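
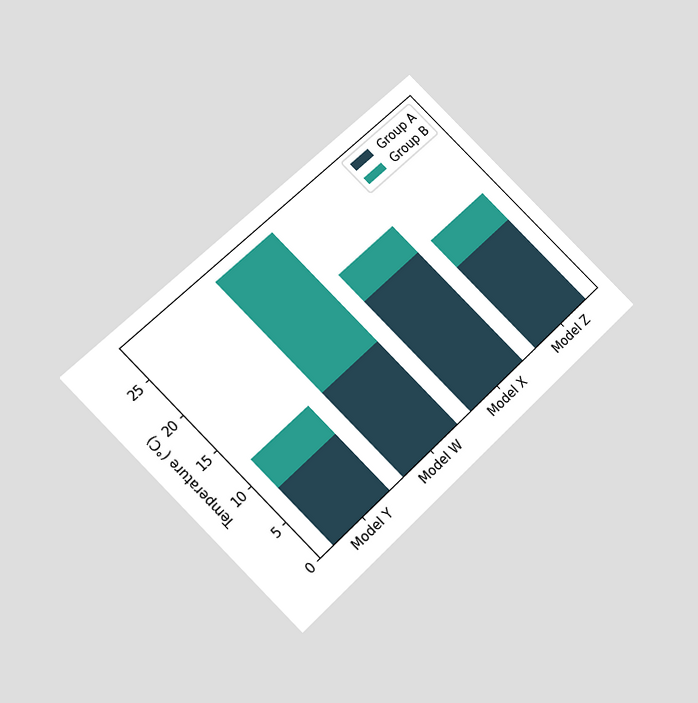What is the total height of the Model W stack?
28°C

The chart is tilted about 45° counter-clockwise and viewed slightly from below. The Model W stack's top reaches 28°C on the y-axis.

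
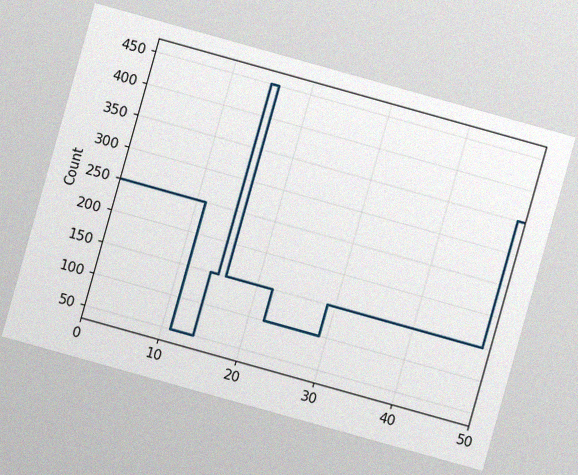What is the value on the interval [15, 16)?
The chart is tilted about 16° clockwise, with some photo noise. On [15, 16) the step sits at 450.

450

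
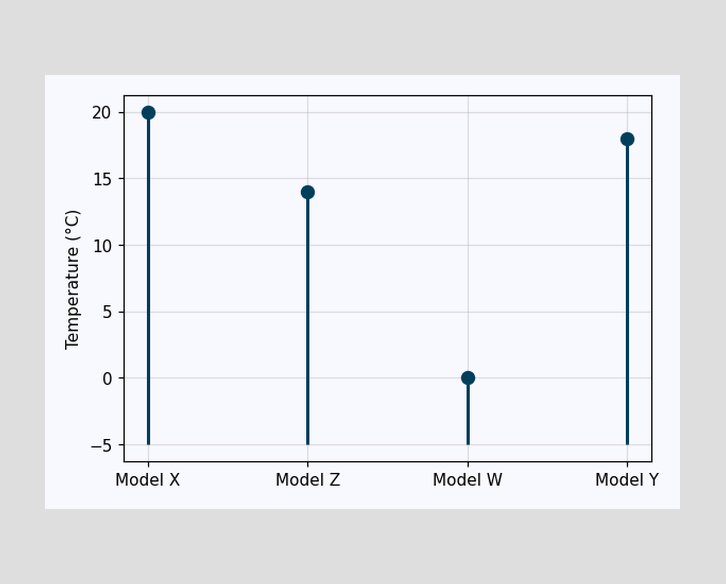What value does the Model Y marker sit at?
18°C

The Model Y marker sits at 18°C.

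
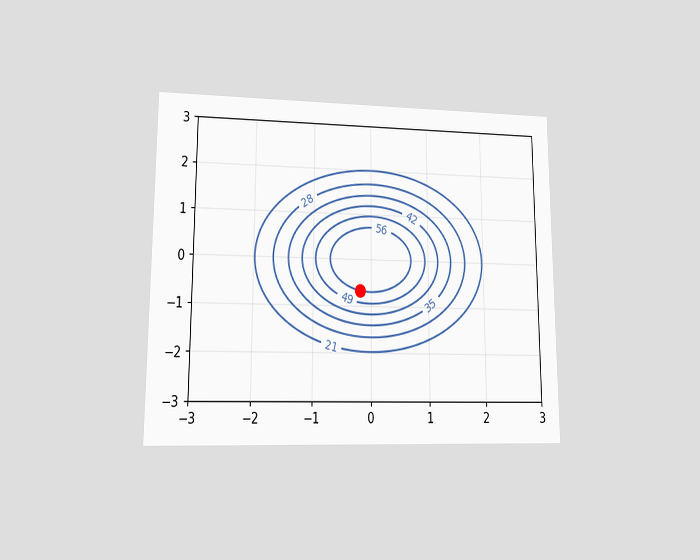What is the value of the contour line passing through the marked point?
The chart is viewed at a slight angle. The marked point sits on the contour labelled 56.

56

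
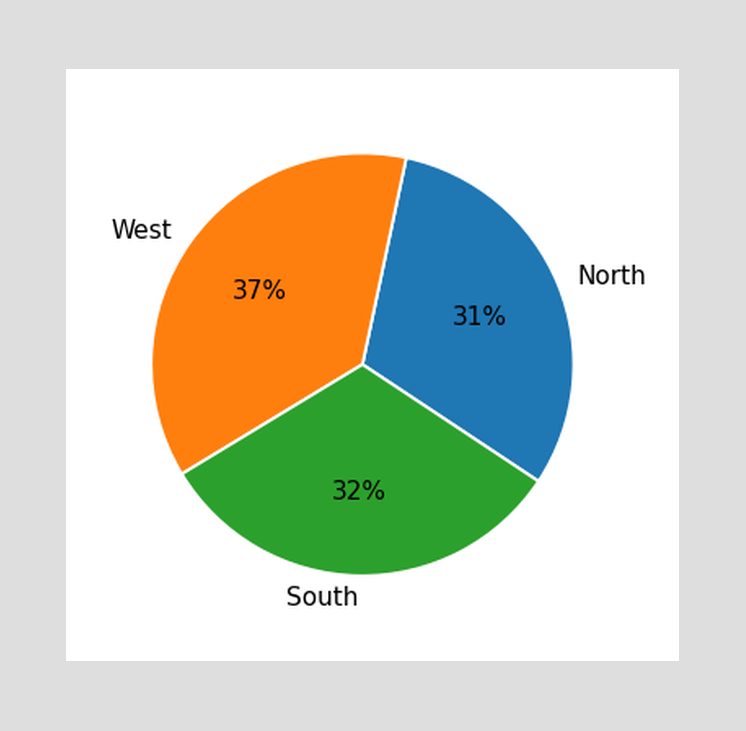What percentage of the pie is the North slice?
The North slice takes up 31% of the pie.

31%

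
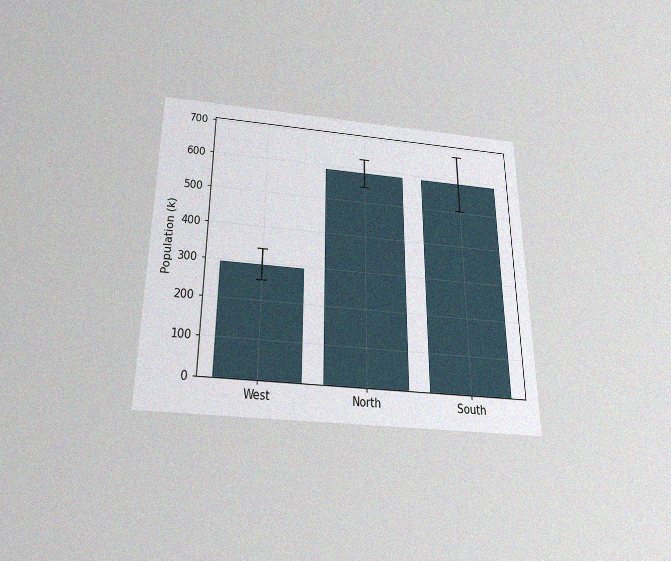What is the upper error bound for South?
672k

The chart is viewed slightly from below, with some photo noise. The South bar's upper whisker reaches 672k.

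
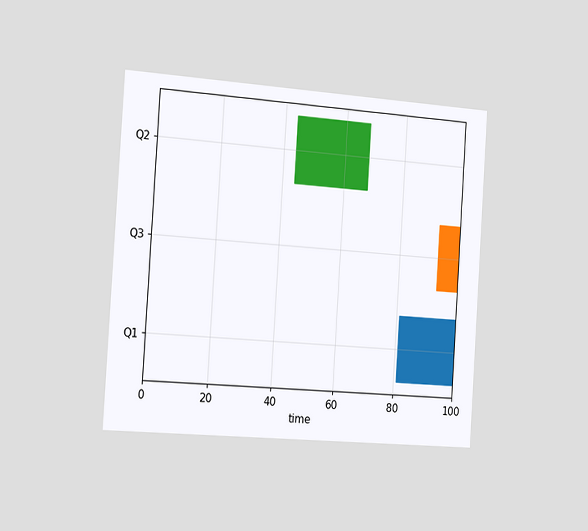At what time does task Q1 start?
The chart is tilted about 4° clockwise and viewed slightly from the left. The Q1 bar begins at t=81.

81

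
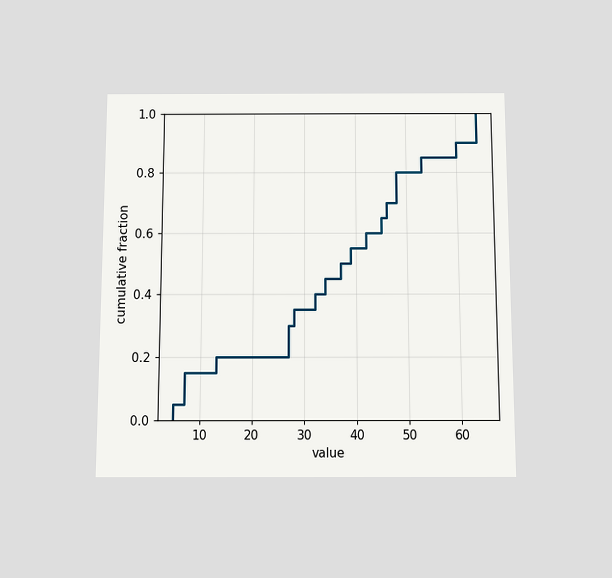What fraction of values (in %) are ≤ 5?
The chart is viewed slightly from below. At x=5 the ECDF step is at 5%.

5%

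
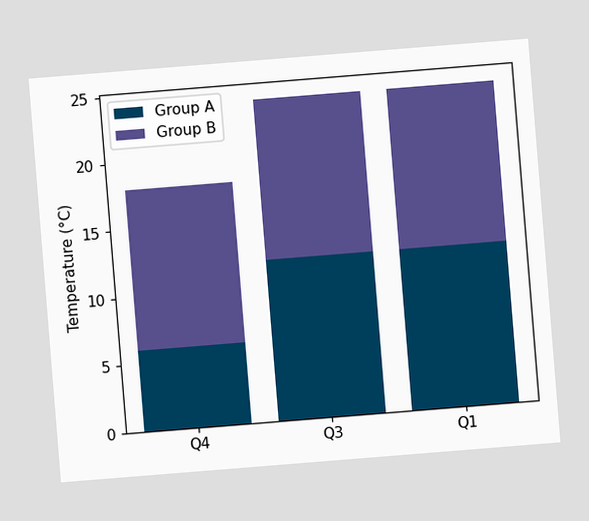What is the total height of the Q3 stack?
The chart is tilted about 5° counter-clockwise. The Q3 stack's top reaches 24°C on the y-axis.

24°C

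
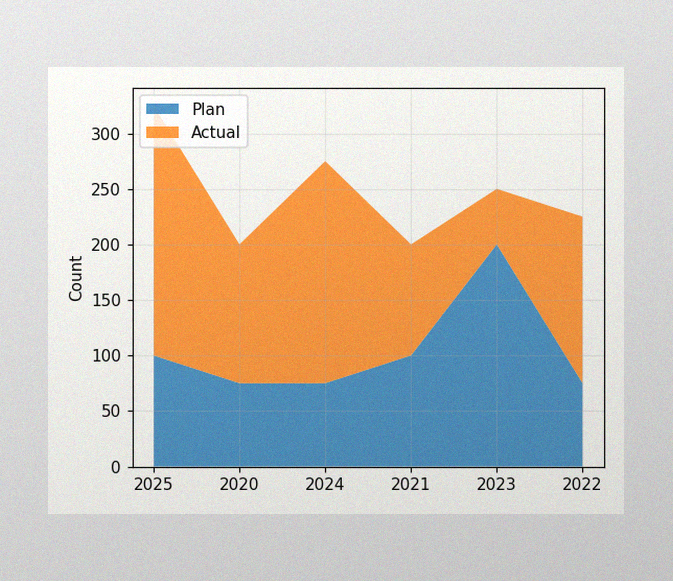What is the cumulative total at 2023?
The image has some photo noise and uneven lighting. The stacked total at 2023 reaches 250.

250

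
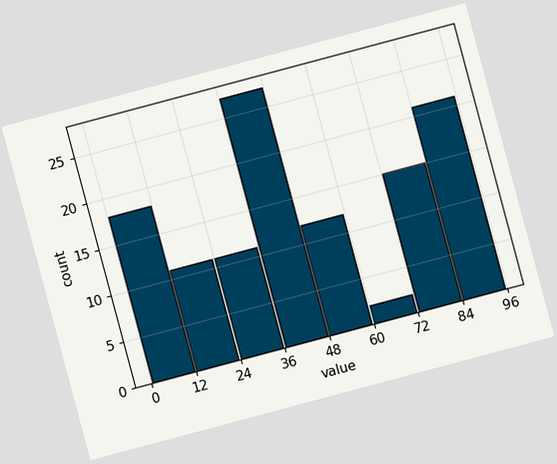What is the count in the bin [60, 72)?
2

The chart is tilted about 15° counter-clockwise. The [60, 72) bin has height 2.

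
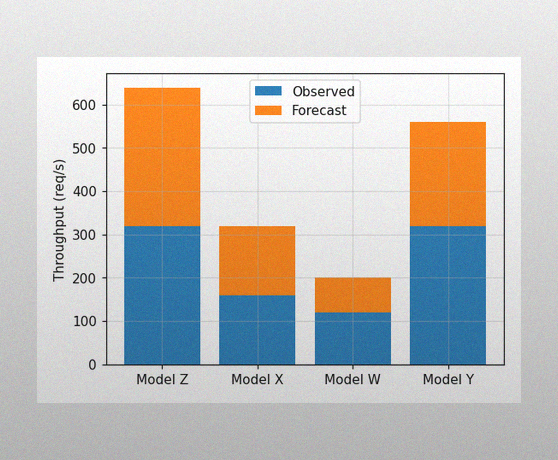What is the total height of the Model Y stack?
The image has some photo noise and uneven lighting. The Model Y stack's top reaches 560req/s on the y-axis.

560req/s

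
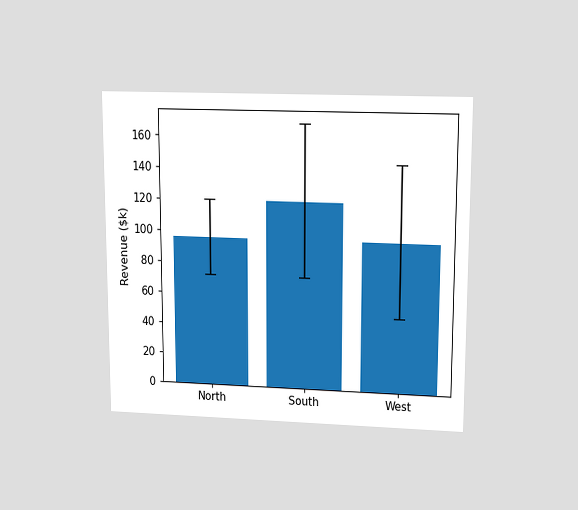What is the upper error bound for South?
$168k

The chart is viewed slightly from above. The South bar's upper whisker reaches $168k.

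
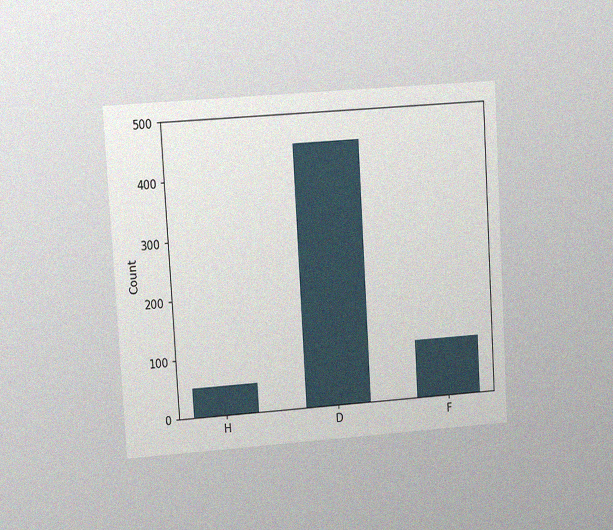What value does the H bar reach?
The chart is tilted about 3° counter-clockwise and viewed at a slight angle, with some photo noise. Reading along the chart's y-axis, the H bar reaches 50.

50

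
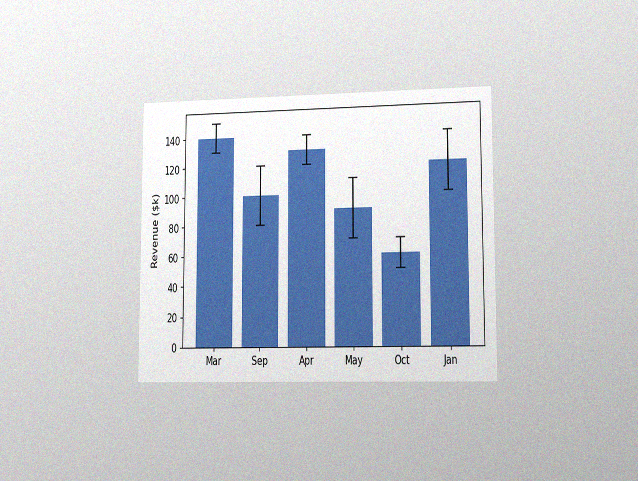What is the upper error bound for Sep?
The chart is viewed slightly from the right, with some photo noise. The Sep bar's upper whisker reaches $120k.

$120k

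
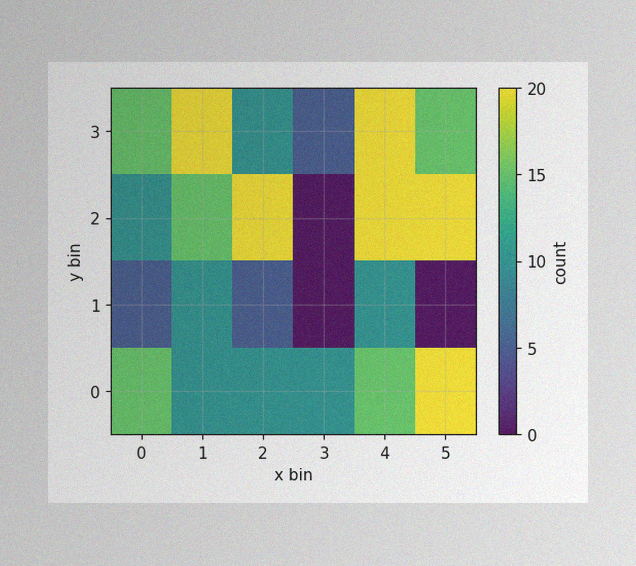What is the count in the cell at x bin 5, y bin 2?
20

The image has some photo noise and uneven lighting. Matching the cell (5, 2) against the colorbar gives 20.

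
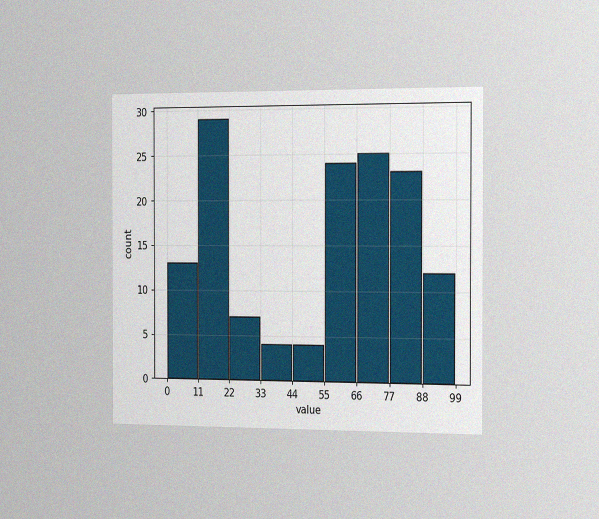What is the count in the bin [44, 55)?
4

The chart is viewed slightly from the right, with some photo noise. The [44, 55) bin has height 4.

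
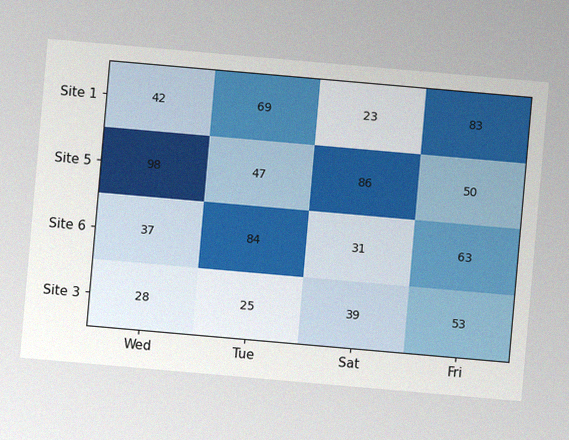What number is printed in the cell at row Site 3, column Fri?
The chart is tilted about 5° clockwise, with some photo noise. The (Site 3, Fri) cell reads 53.

53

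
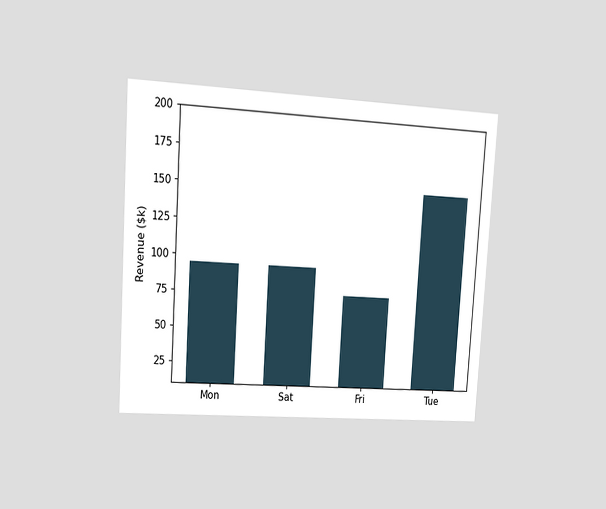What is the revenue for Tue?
$152k

The chart is tilted about 4° clockwise and viewed at a slight angle. Reading along the chart's y-axis, the Tue bar reaches $152k.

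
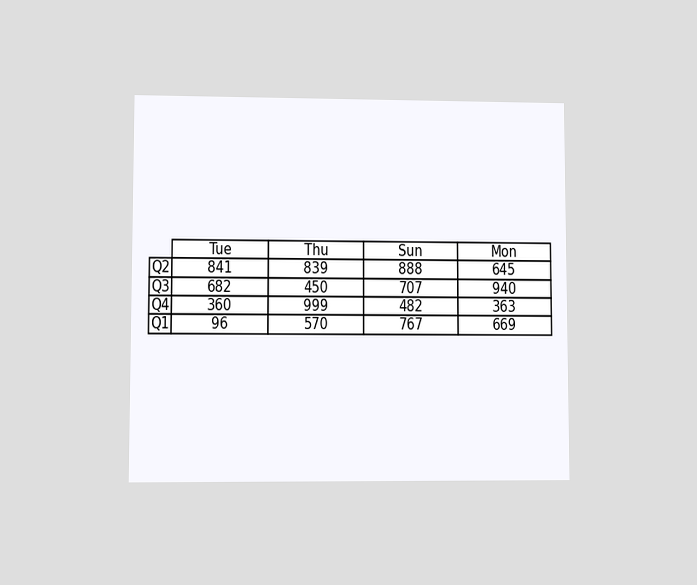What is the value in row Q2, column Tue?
The chart is viewed at a slight angle. The (Q2, Tue) cell reads 841.

841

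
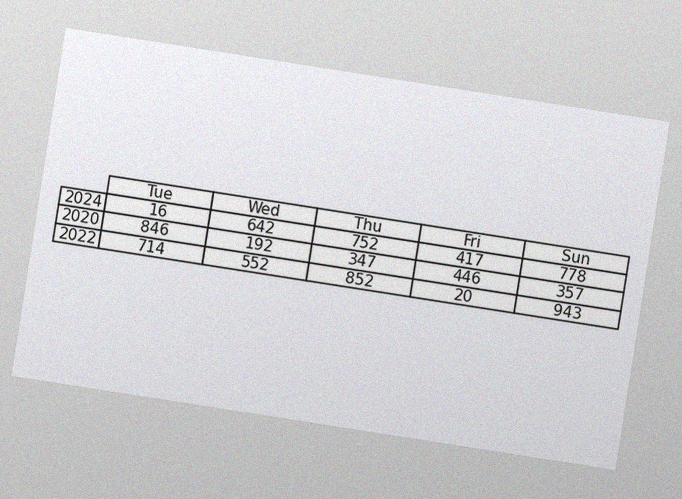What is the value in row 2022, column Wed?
The chart is tilted about 9° clockwise, with some photo noise. The (2022, Wed) cell reads 552.

552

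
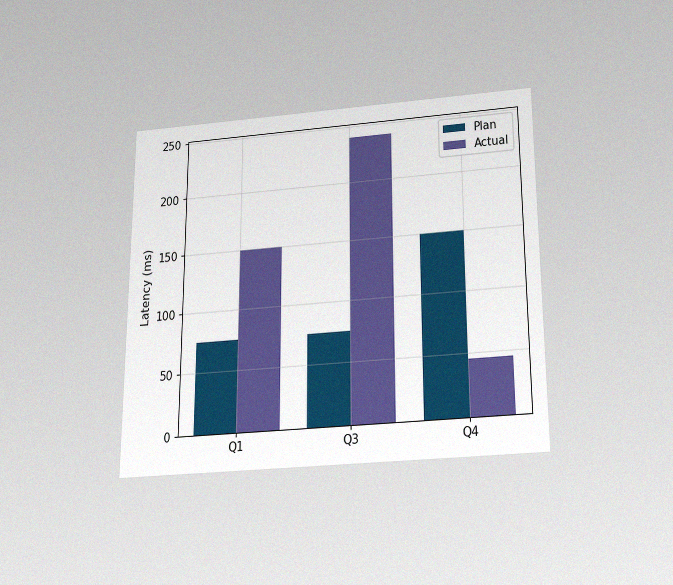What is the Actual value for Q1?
The chart is viewed slightly from below, with some photo noise. The Actual bar at Q1 reaches 150ms on the y-axis.

150ms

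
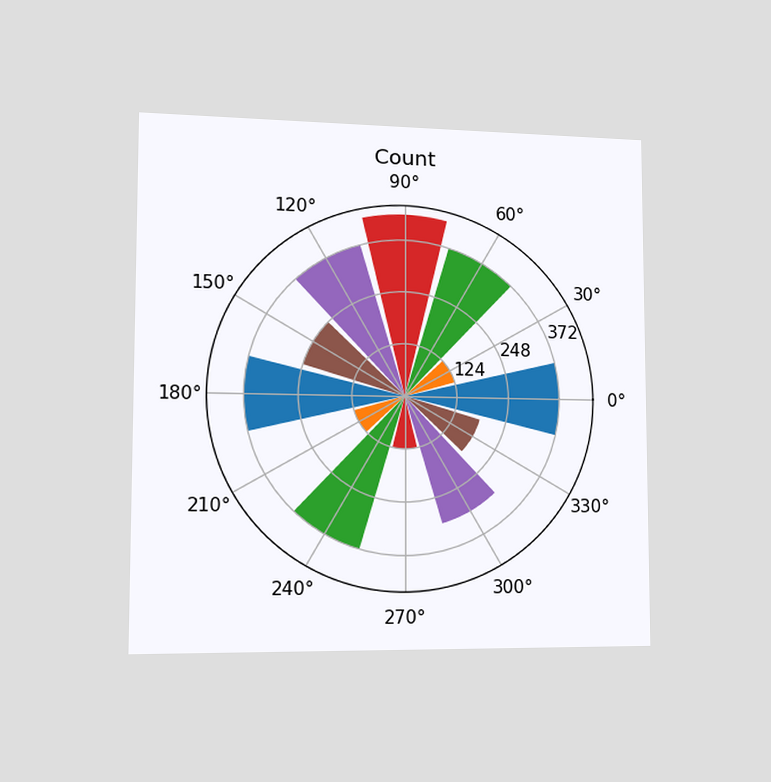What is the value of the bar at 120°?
The chart is viewed slightly from the left. The bar at 120° reaches 372 on the radial axis.

372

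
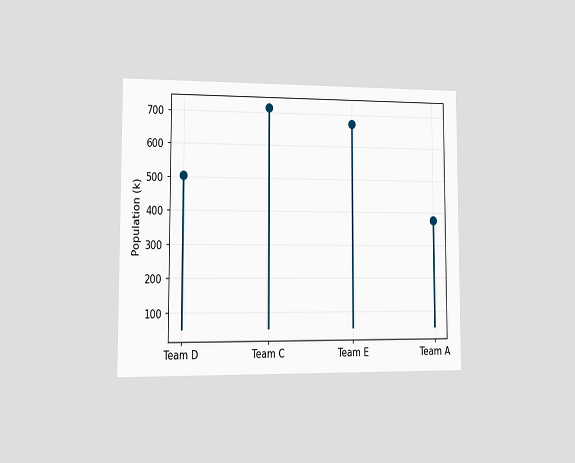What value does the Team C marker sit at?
714k

The chart is viewed at a slight angle. The Team C marker sits at 714k.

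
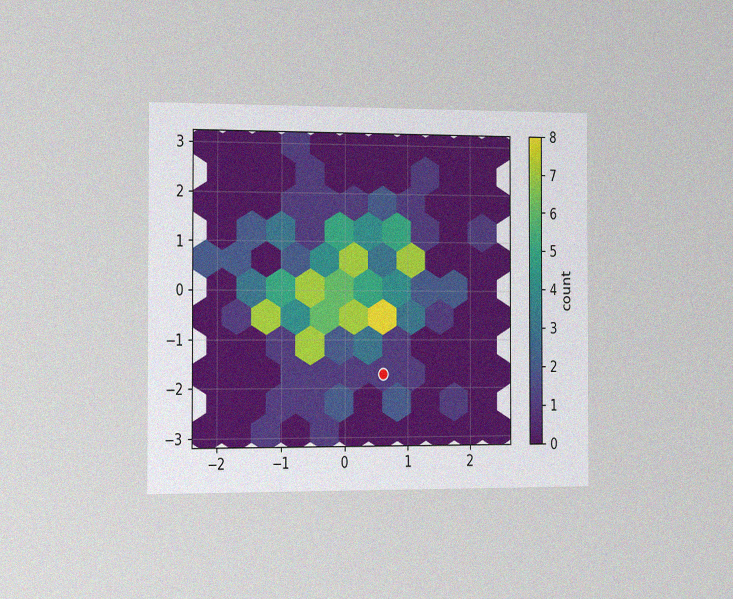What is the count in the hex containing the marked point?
The chart is viewed slightly from the left, with some photo noise. The marked hex reads 1 on the colorbar.

1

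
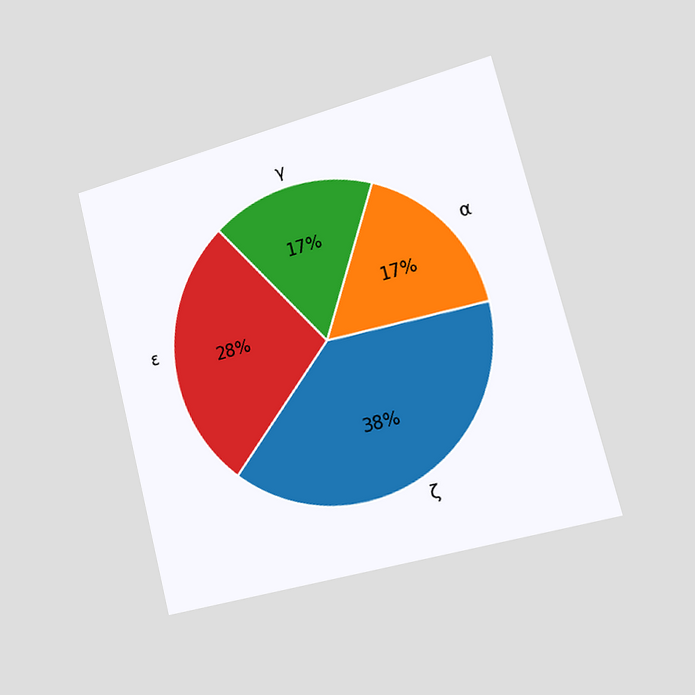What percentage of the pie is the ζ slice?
38%

The chart is tilted about 14° counter-clockwise and viewed slightly from the right. The ζ slice takes up 38% of the pie.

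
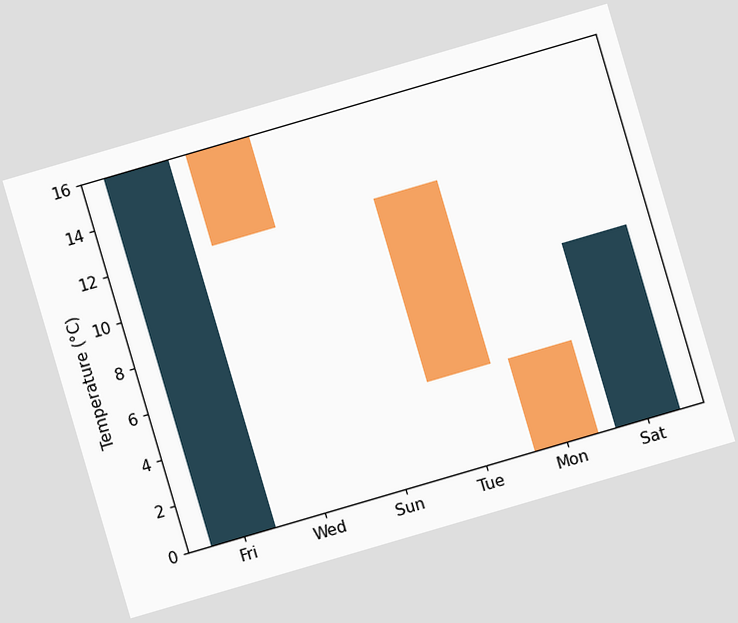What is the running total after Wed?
12°C

The chart is tilted about 16° counter-clockwise. After Wed the running total reaches 12°C.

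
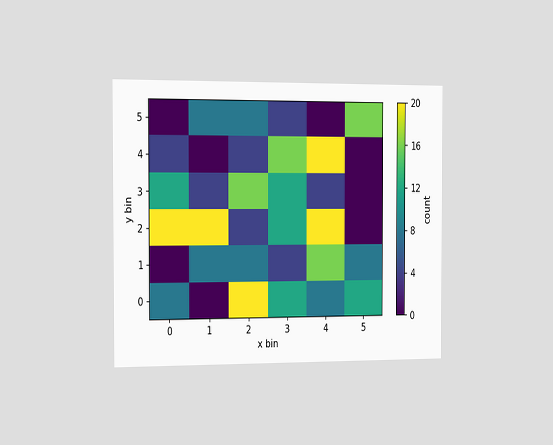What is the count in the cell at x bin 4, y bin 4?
The chart is viewed slightly from the left. Matching the cell (4, 4) against the colorbar gives 20.

20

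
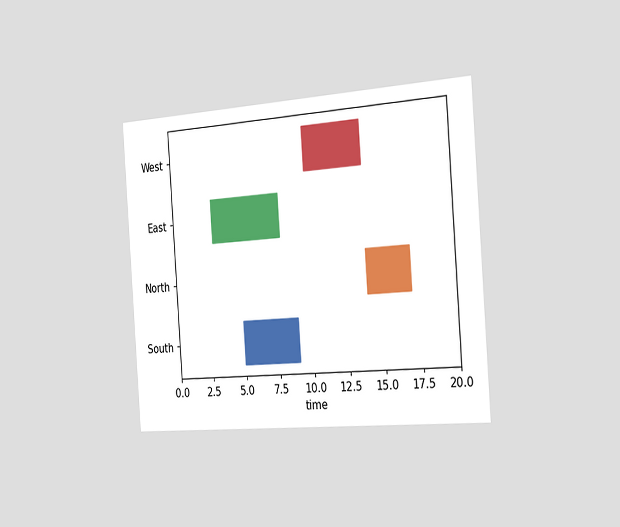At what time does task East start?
3

The chart is tilted about 4° counter-clockwise and viewed slightly from the right. The East bar begins at t=3.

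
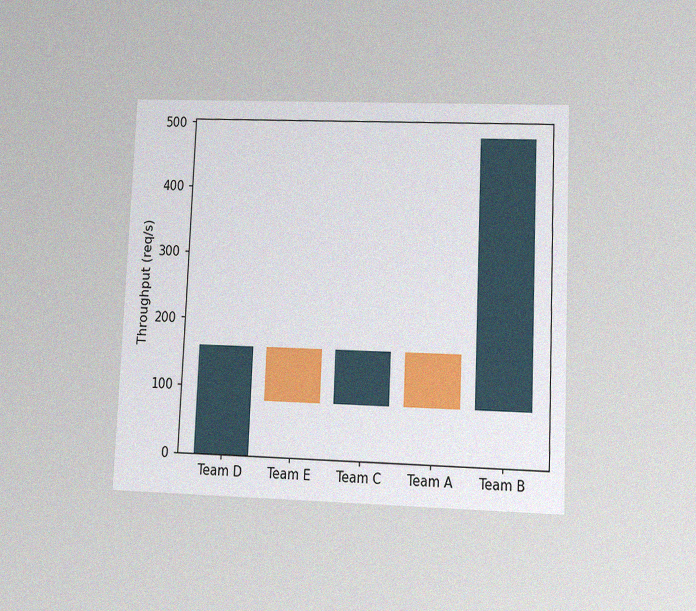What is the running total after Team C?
The chart is tilted about 2° clockwise and viewed at a slight angle, with some photo noise. After Team C the running total reaches 160req/s.

160req/s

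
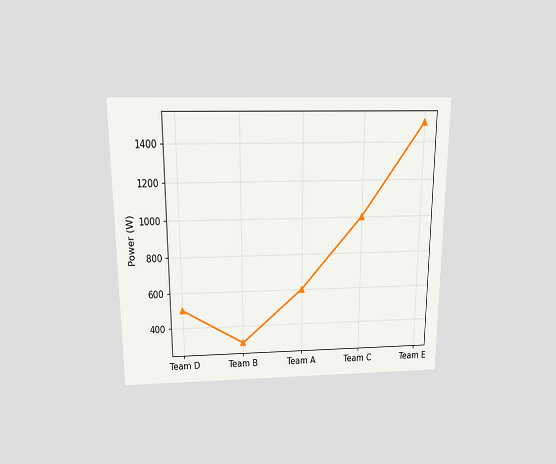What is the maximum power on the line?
1500W

The chart is viewed slightly from above. The highest point is at Team E, and reading across to the y-axis gives 1500W.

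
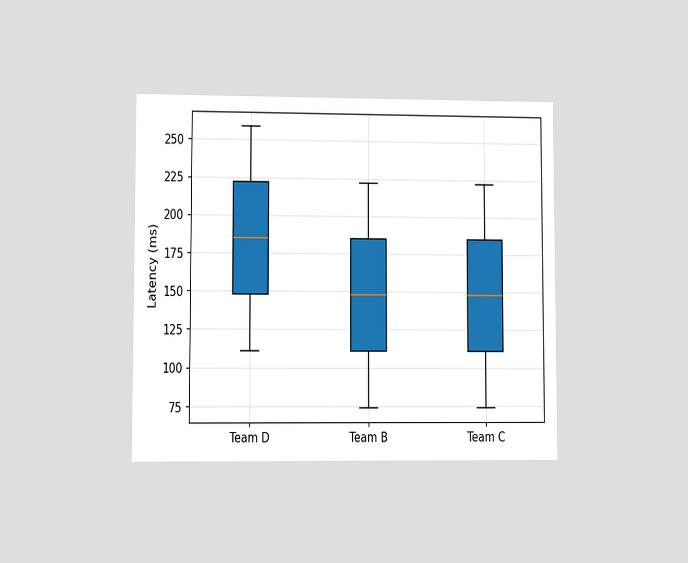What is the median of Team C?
The chart is viewed at a slight angle. The median line in the Team C box sits at 148ms.

148ms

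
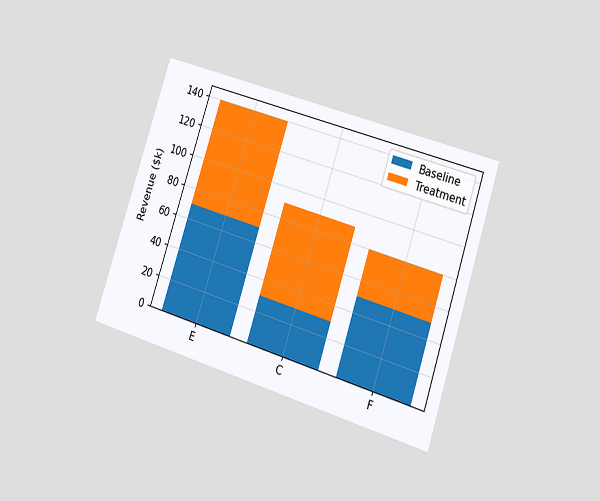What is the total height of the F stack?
$80k

The chart is tilted about 18° clockwise and viewed at a slight angle. The F stack's top reaches $80k on the y-axis.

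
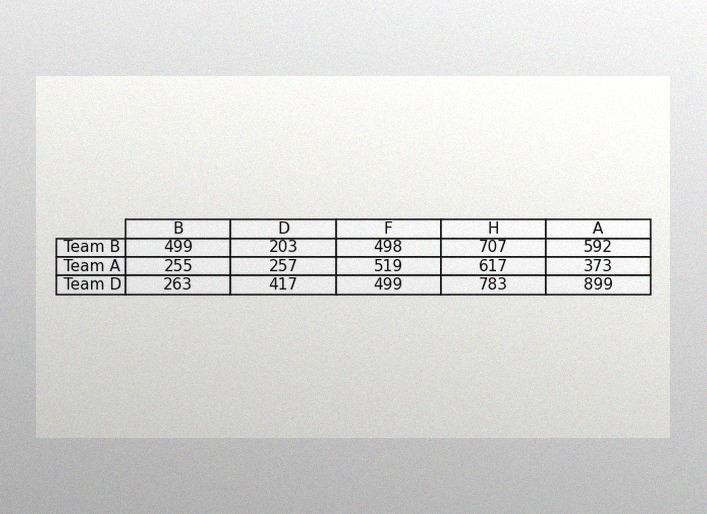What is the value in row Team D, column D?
The image has some photo noise and uneven lighting. The (Team D, D) cell reads 417.

417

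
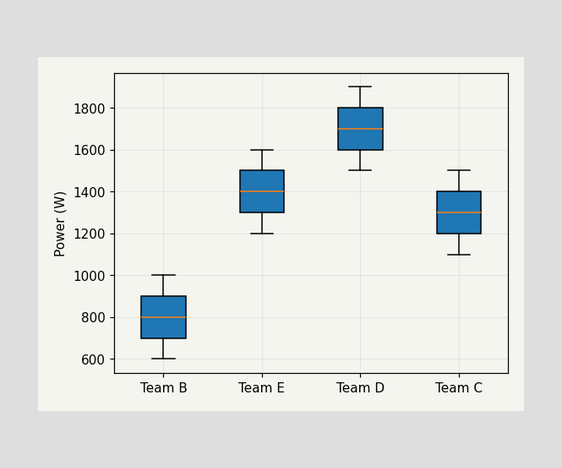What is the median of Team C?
1300W

The median line in the Team C box sits at 1300W.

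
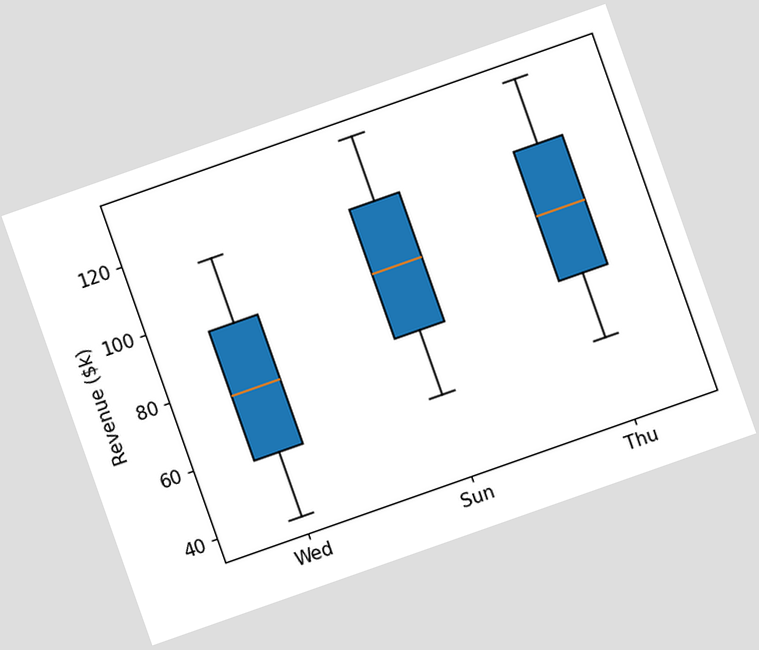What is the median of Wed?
$76k

The chart is tilted about 19° counter-clockwise. The median line in the Wed box sits at $76k.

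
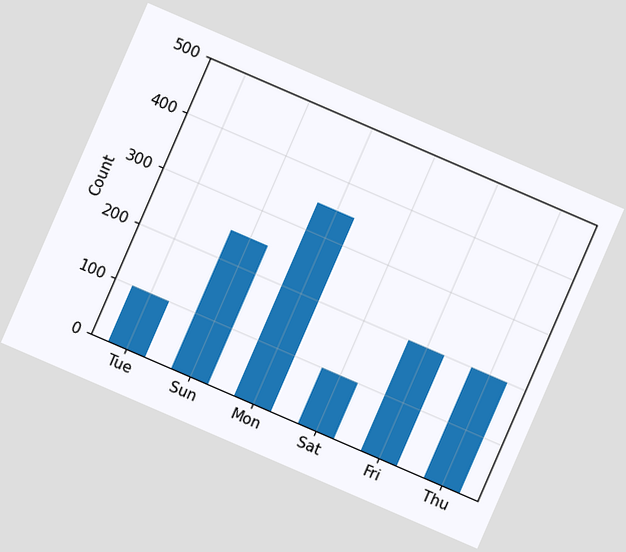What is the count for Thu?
200

The chart is tilted about 23° clockwise. Reading along the chart's y-axis, the Thu bar reaches 200.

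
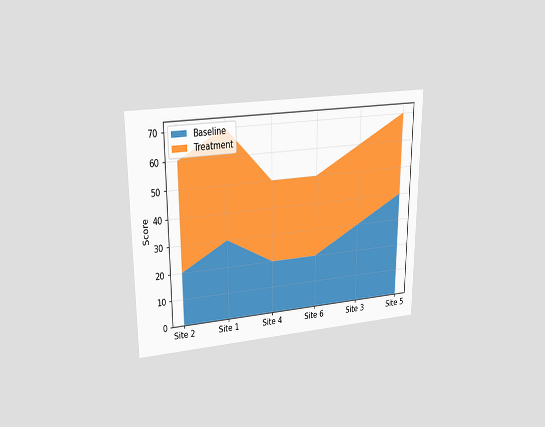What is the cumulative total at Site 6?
50

The chart is viewed at a slight angle. The stacked total at Site 6 reaches 50.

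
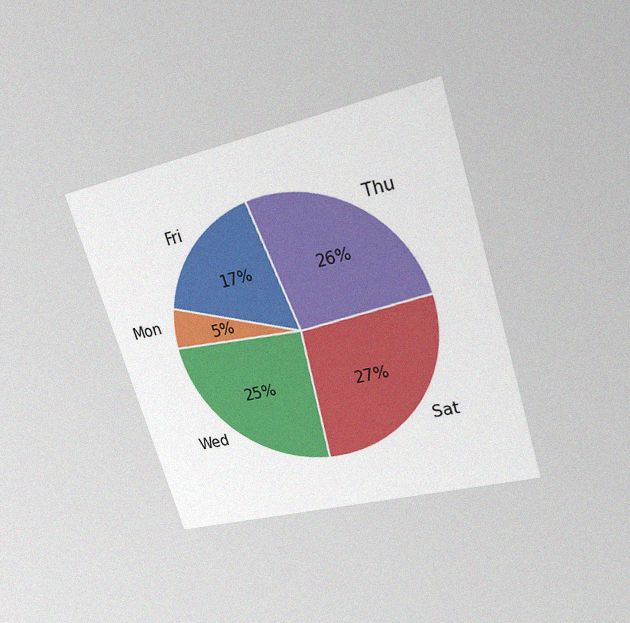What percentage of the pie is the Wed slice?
25%

The chart is tilted about 17° counter-clockwise and viewed slightly from above, with some photo noise. The Wed slice takes up 25% of the pie.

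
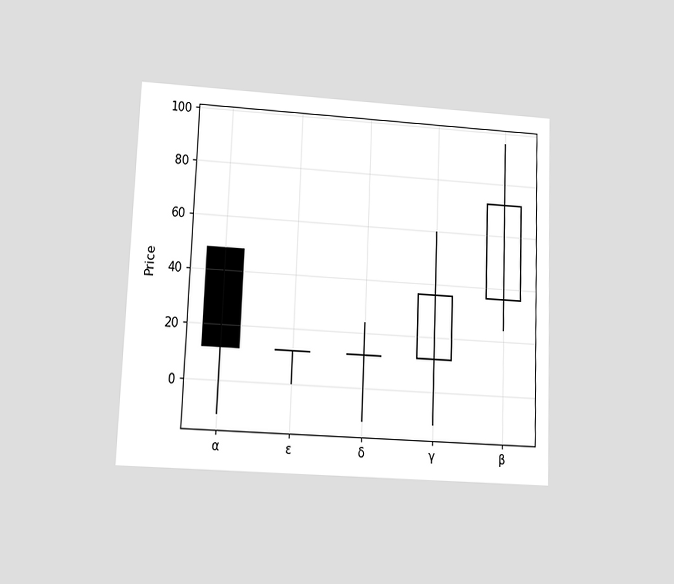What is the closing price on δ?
The chart is tilted about 2° clockwise and viewed at a slight angle. The δ candle closes at 12.

12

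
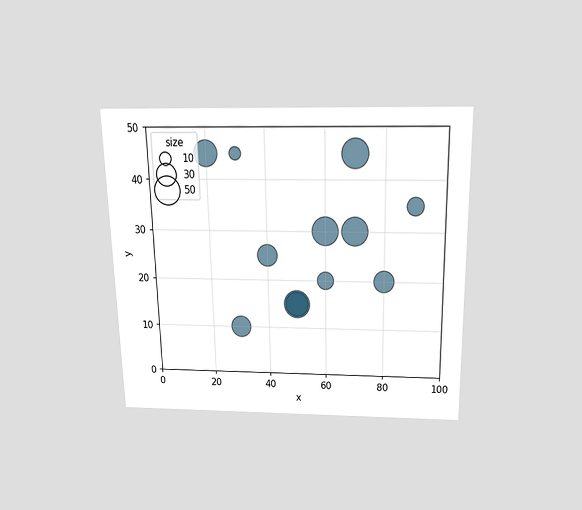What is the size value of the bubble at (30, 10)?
The chart is viewed slightly from above. Matching the bubble at (30, 10) against the size legend gives 30.

30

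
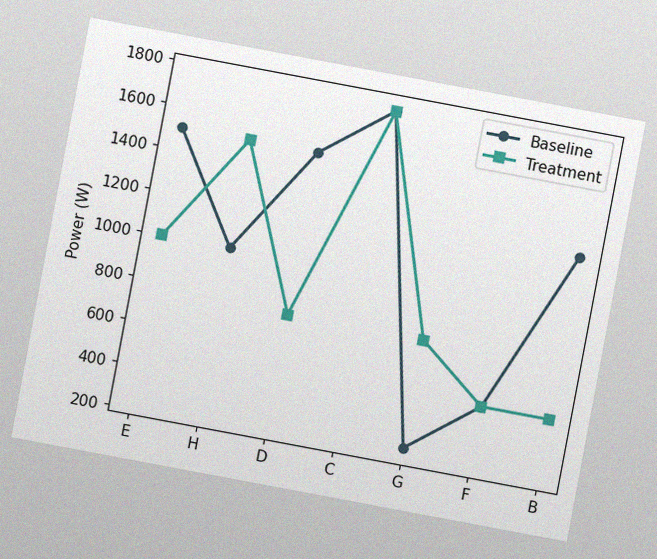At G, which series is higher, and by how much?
Treatment, by 500W

The chart is tilted about 11° clockwise, with some photo noise. At G, Treatment sits above the other line by 500W.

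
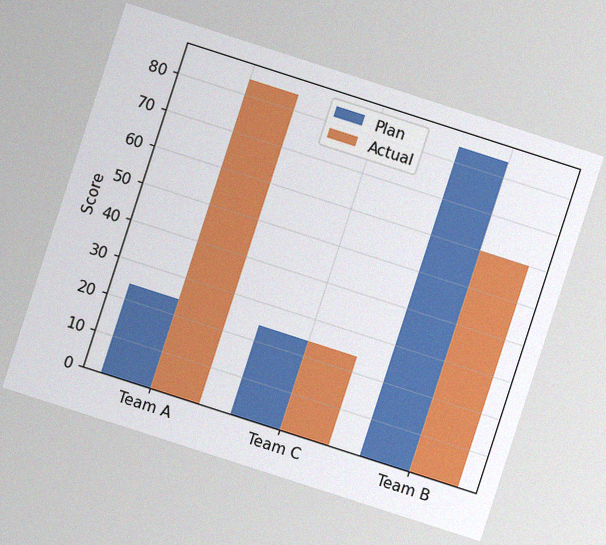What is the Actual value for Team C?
The chart is tilted about 18° clockwise, with some photo noise. The Actual bar at Team C reaches 24 on the y-axis.

24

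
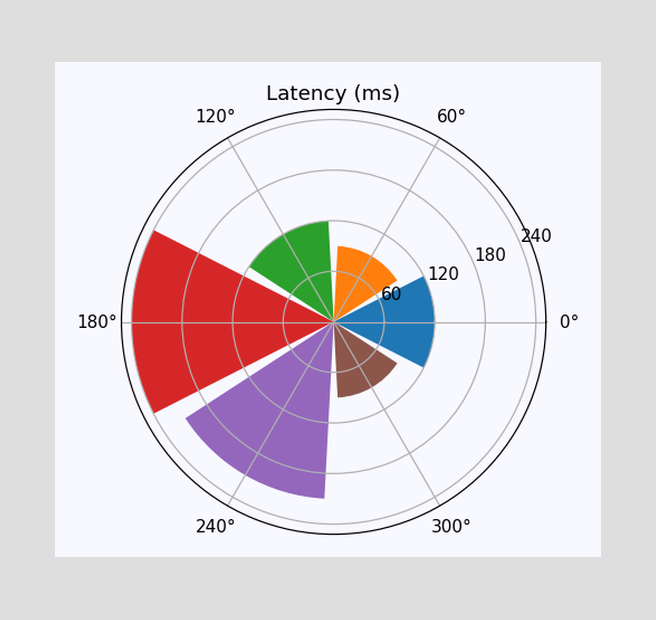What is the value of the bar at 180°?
The bar at 180° reaches 240ms on the radial axis.

240ms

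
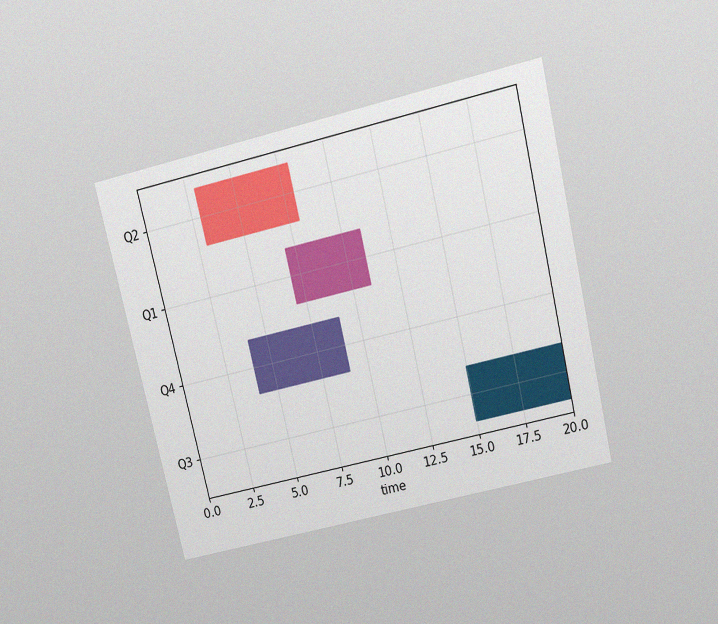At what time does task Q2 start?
The chart is tilted about 13° counter-clockwise and viewed slightly from above, with some photo noise. The Q2 bar begins at t=3.

3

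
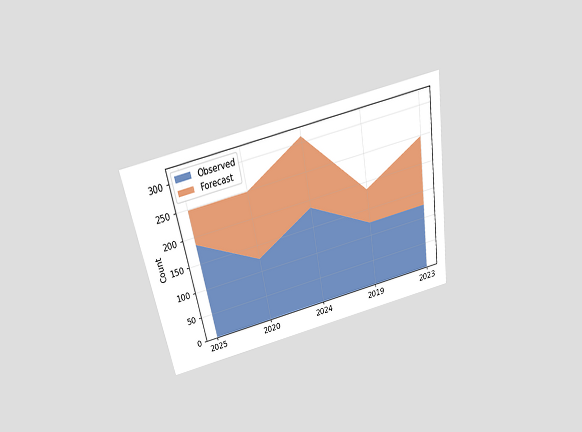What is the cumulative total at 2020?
248

The chart is tilted about 10° counter-clockwise and viewed slightly from above. The stacked total at 2020 reaches 248.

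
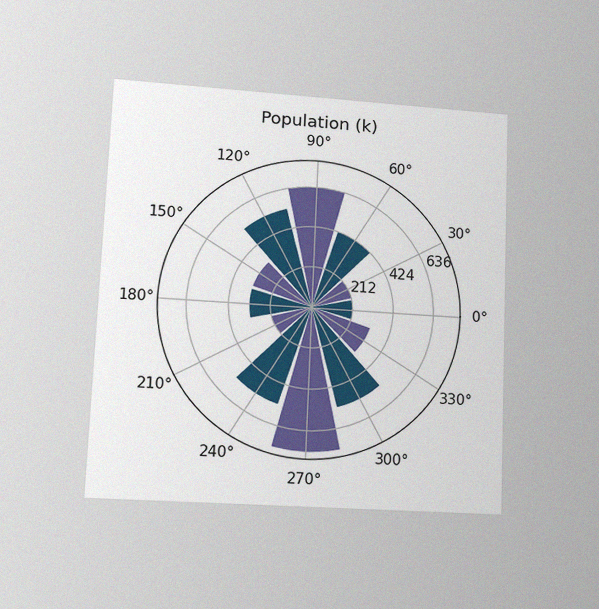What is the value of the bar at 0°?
The chart is tilted about 2° clockwise and viewed at a slight angle, with some photo noise. The bar at 0° reaches 212k on the radial axis.

212k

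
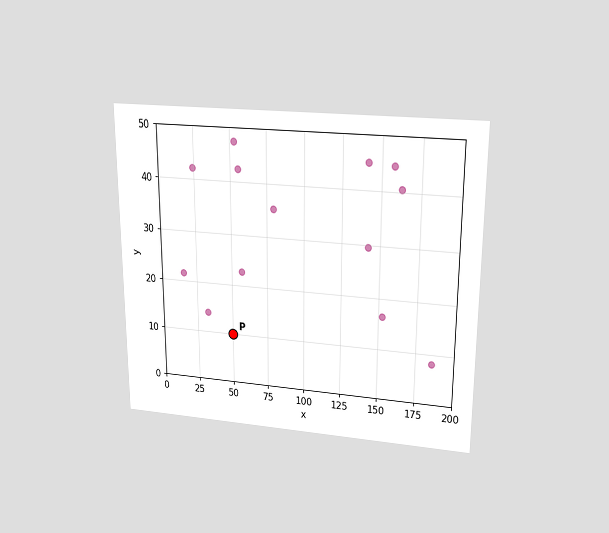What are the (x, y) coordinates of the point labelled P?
(50, 10)

The chart is viewed slightly from above. Following the gridlines from P to each axis, P sits at (50, 10).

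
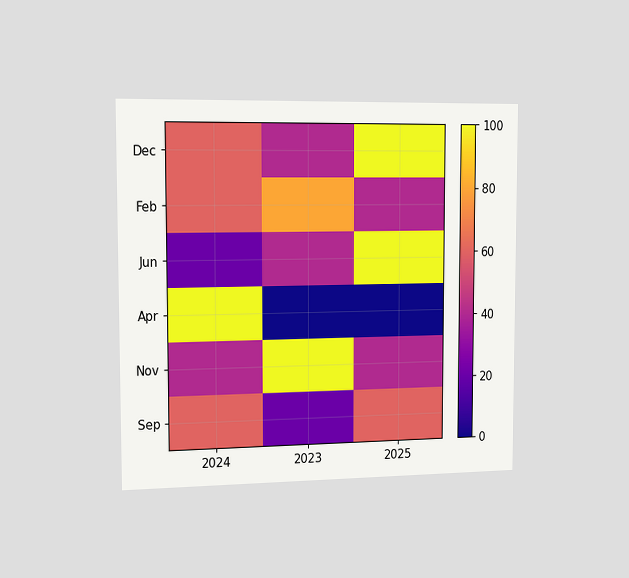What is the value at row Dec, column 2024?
The chart is viewed slightly from the left. Matching cell (Dec, 2024) against the colorbar gives 60.

60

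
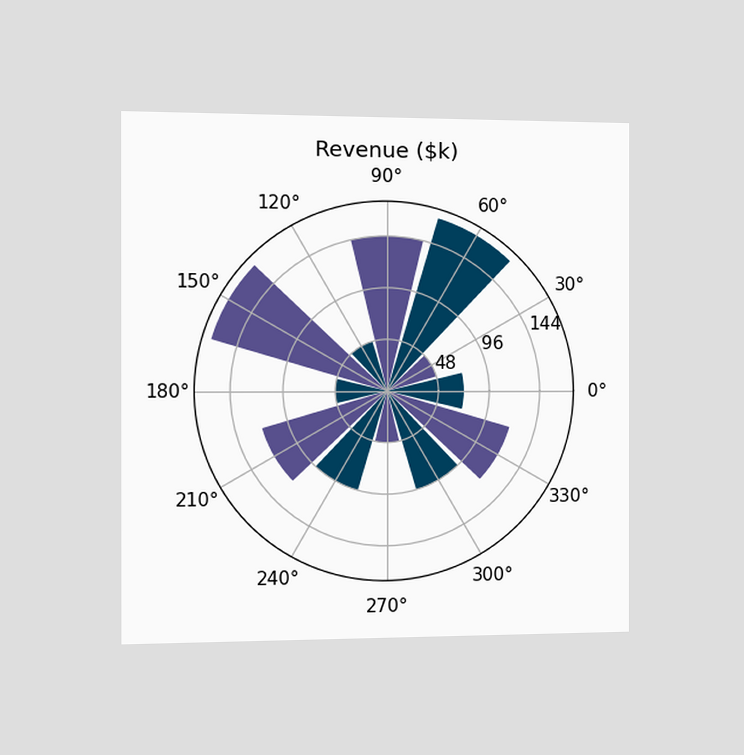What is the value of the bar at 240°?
$96k

The chart is viewed slightly from the left. The bar at 240° reaches $96k on the radial axis.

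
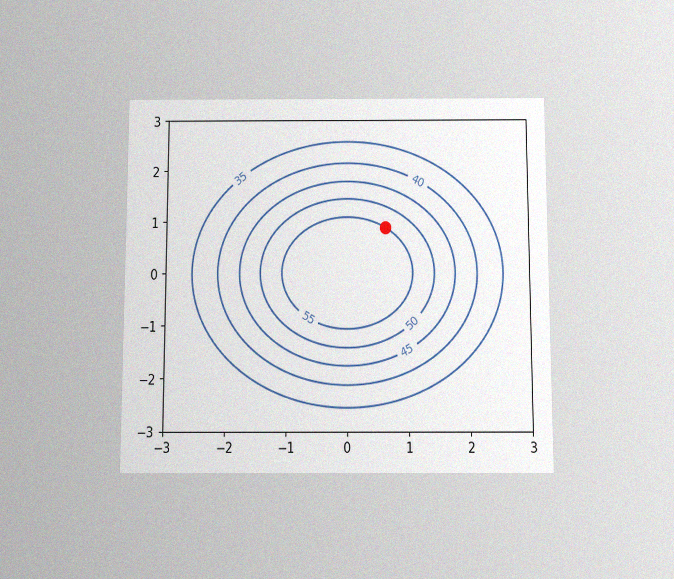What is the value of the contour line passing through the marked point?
55

The chart is viewed slightly from below, with some photo noise. The marked point sits on the contour labelled 55.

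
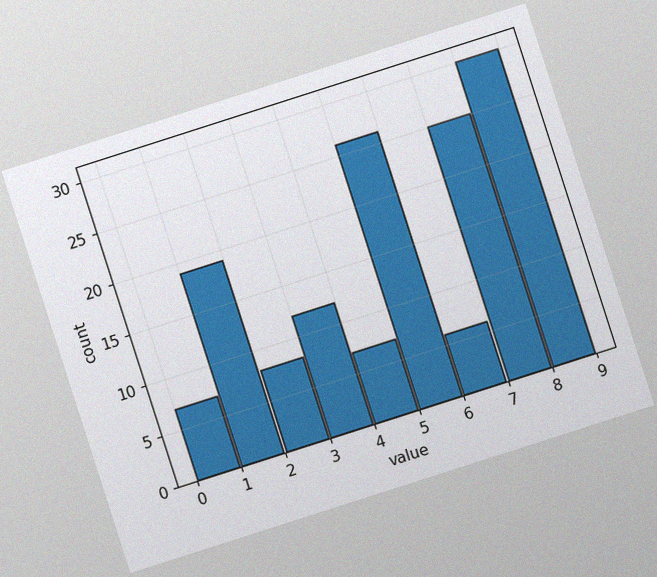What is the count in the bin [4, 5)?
The chart is tilted about 18° counter-clockwise, with some photo noise. The [4, 5) bin has height 7.

7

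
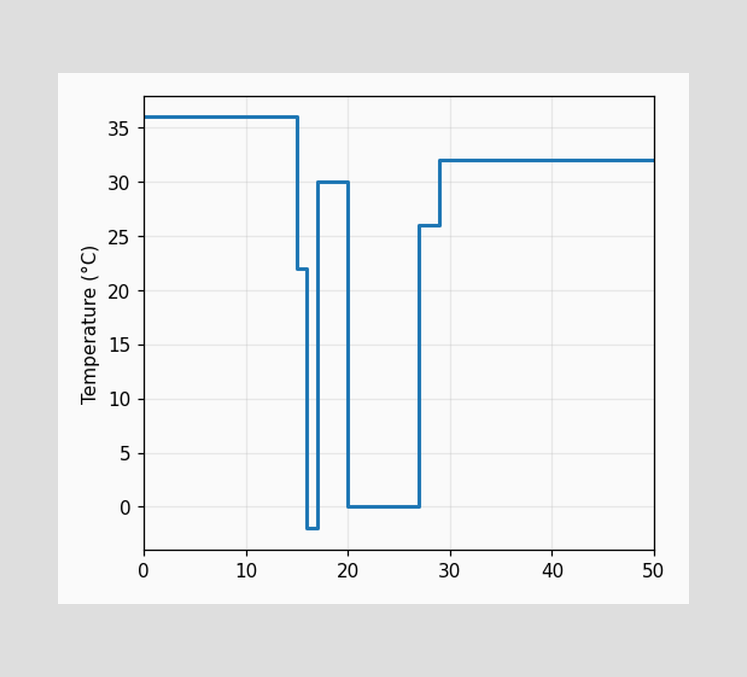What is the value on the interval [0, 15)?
On [0, 15) the step sits at 36°C.

36°C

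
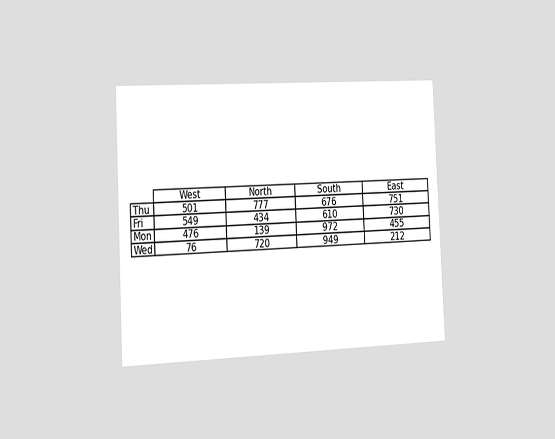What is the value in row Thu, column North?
777

The chart is tilted about 3° counter-clockwise and viewed slightly from the left. The (Thu, North) cell reads 777.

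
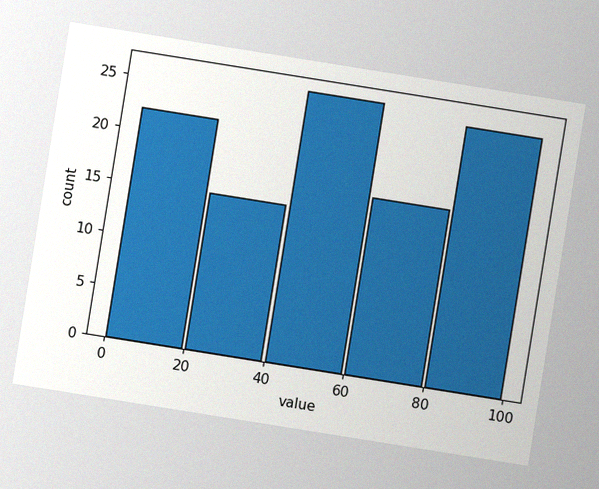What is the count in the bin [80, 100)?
25

The chart is tilted about 9° clockwise, with some photo noise. The [80, 100) bin has height 25.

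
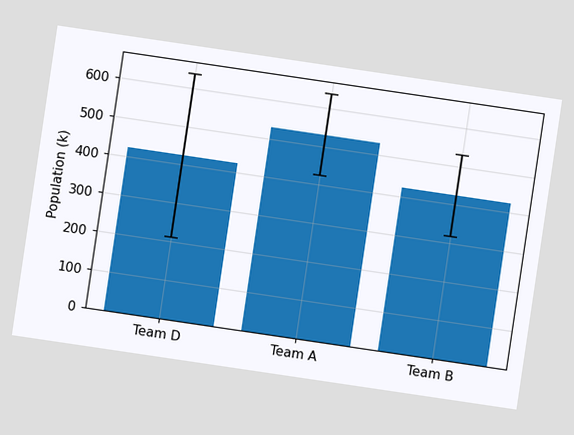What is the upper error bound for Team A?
636k

The chart is tilted about 8° clockwise. The Team A bar's upper whisker reaches 636k.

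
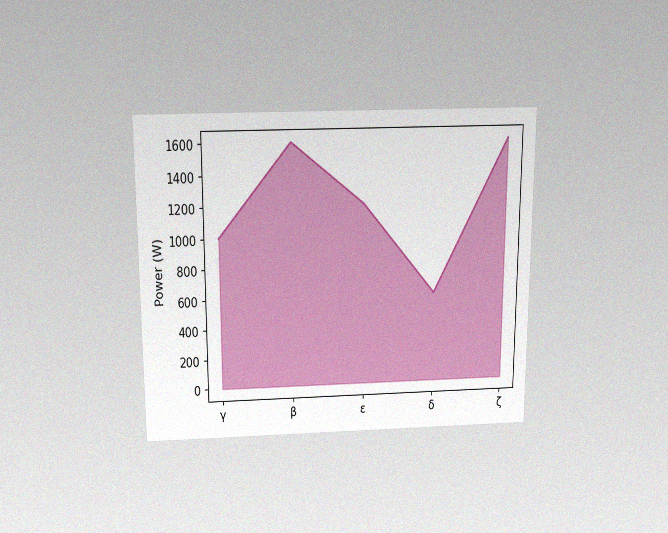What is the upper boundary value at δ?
600W

The chart is viewed slightly from above, with some photo noise. At δ the upper boundary is at 600W.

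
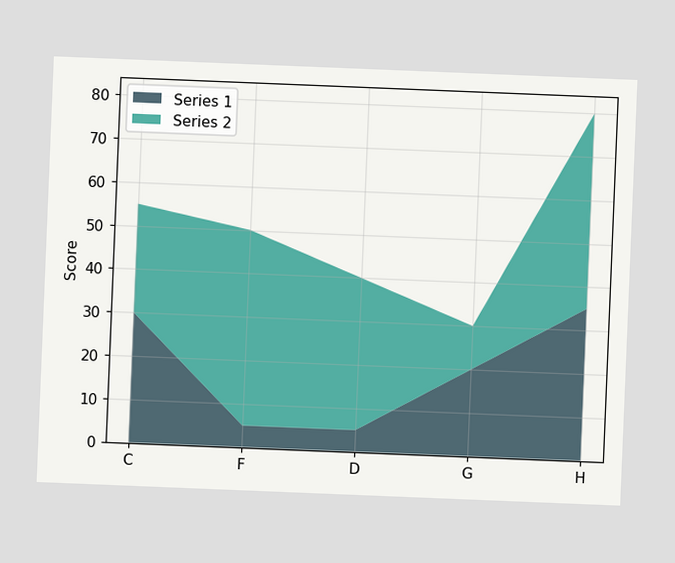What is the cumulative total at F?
50

The chart is tilted about 2° clockwise. The stacked total at F reaches 50.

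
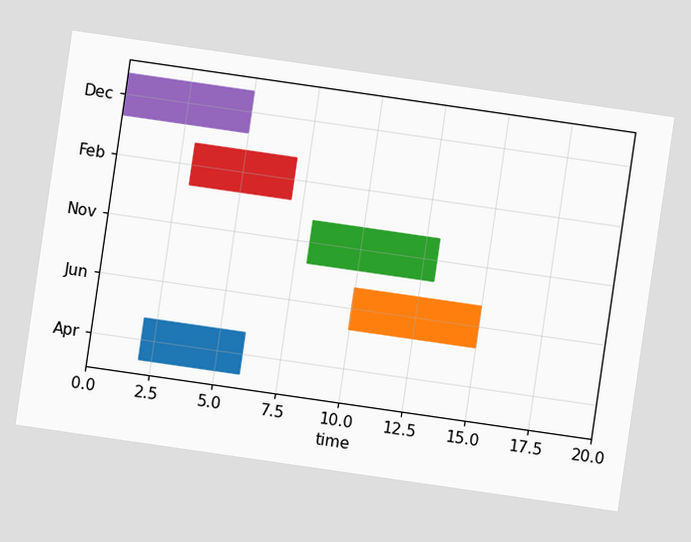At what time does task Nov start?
8

The chart is tilted about 8° clockwise. The Nov bar begins at t=8.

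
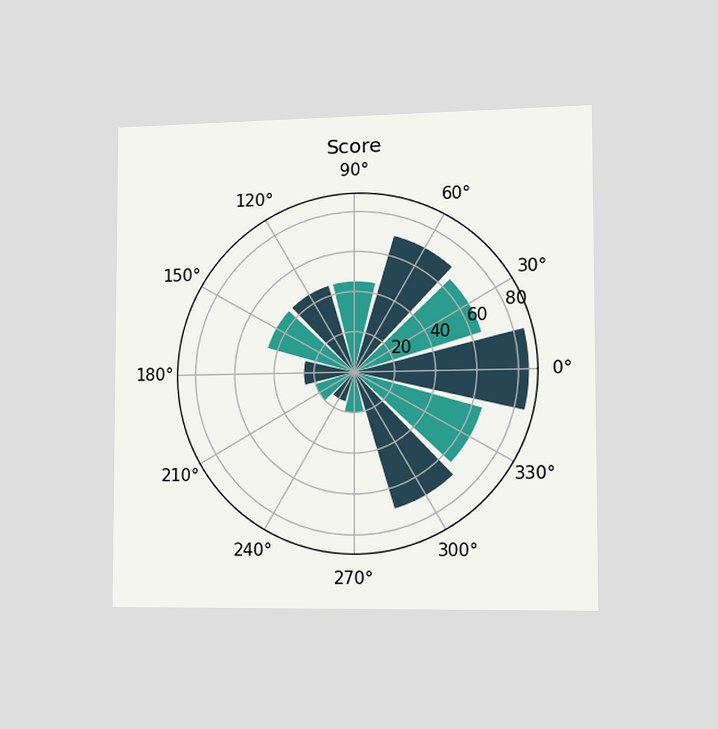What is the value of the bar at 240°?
The chart is viewed slightly from the right. The bar at 240° reaches 15 on the radial axis.

15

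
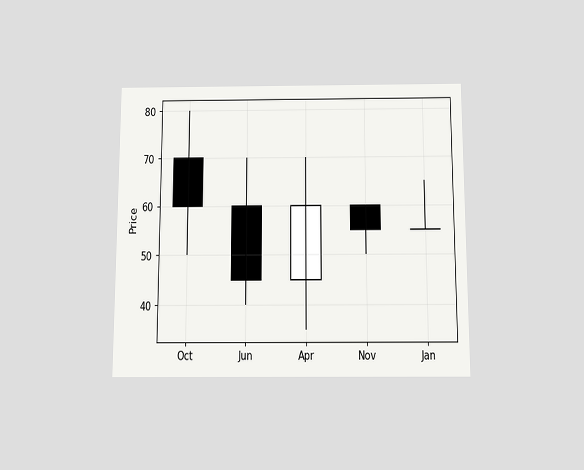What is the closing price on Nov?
The chart is viewed slightly from below. The Nov candle closes at 55.

55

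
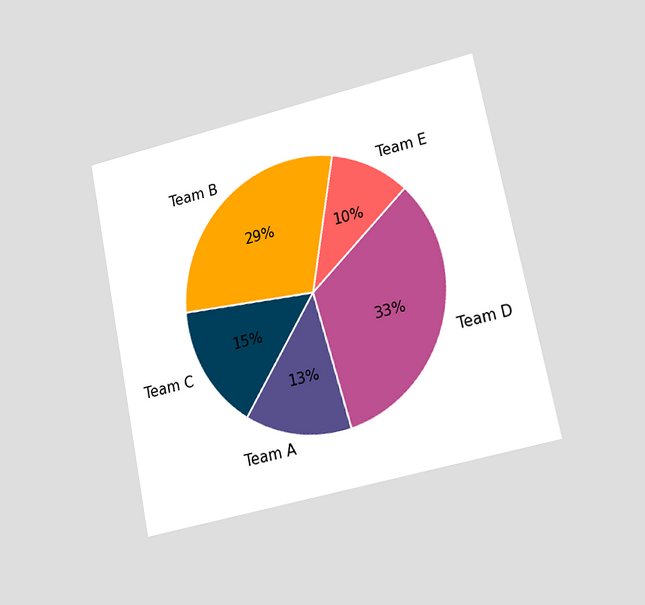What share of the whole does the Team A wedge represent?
13%

The chart is tilted about 12° counter-clockwise and viewed at a slight angle. The Team A slice takes up 13% of the pie.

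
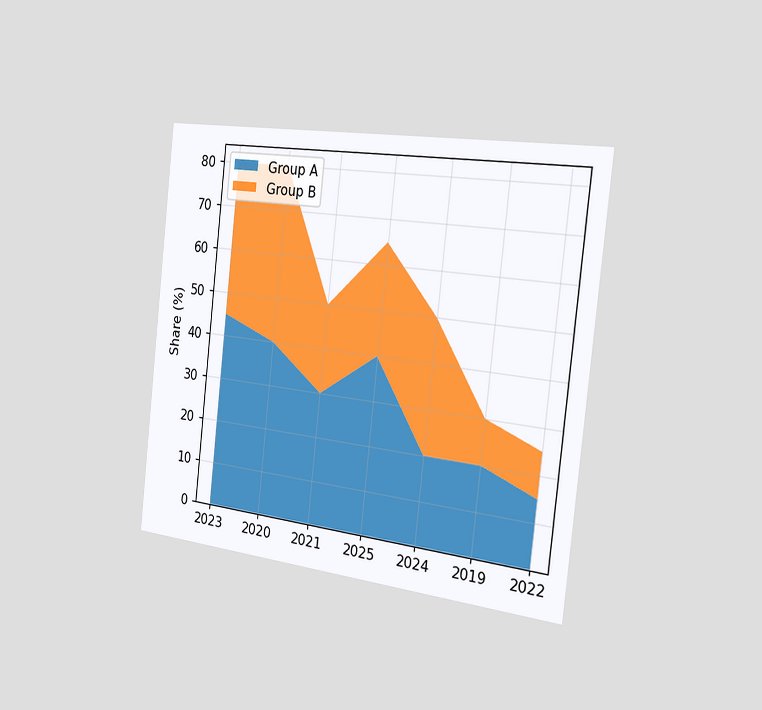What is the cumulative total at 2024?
The chart is tilted about 6° clockwise and viewed slightly from the right. The stacked total at 2024 reaches 50%.

50%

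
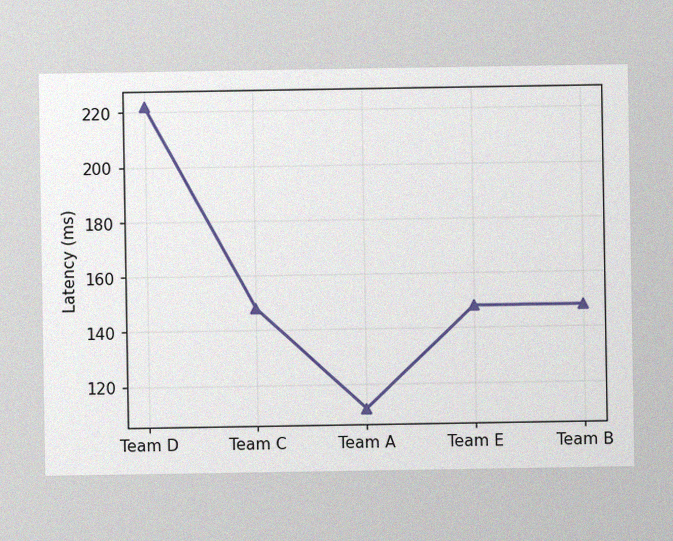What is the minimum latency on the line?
111ms

The image has some photo noise and uneven lighting. The lowest point is at Team A, and reading across to the y-axis gives 111ms.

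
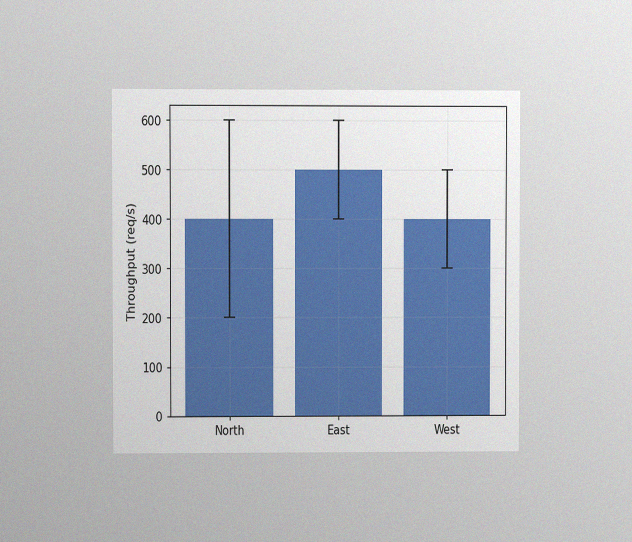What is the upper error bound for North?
600req/s

The chart is viewed at a slight angle, with some photo noise. The North bar's upper whisker reaches 600req/s.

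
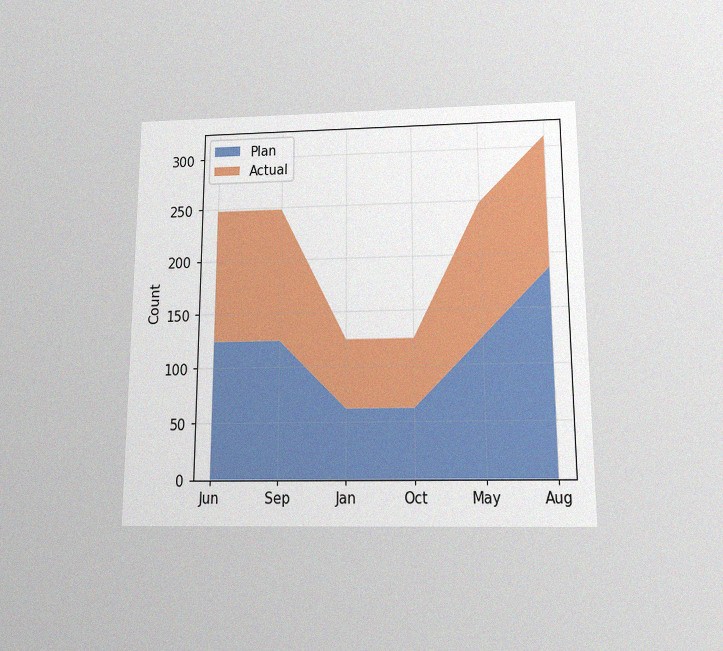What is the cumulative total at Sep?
248

The chart is viewed slightly from below, with some photo noise. The stacked total at Sep reaches 248.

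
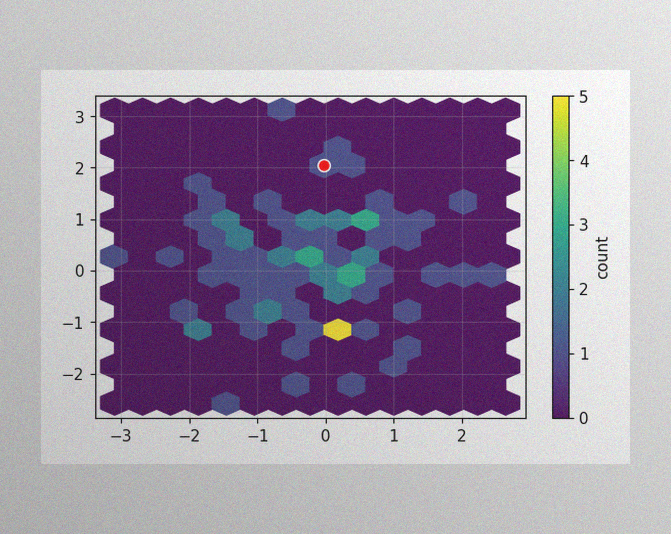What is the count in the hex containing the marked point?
The image has some photo noise and uneven lighting. The marked hex reads 1 on the colorbar.

1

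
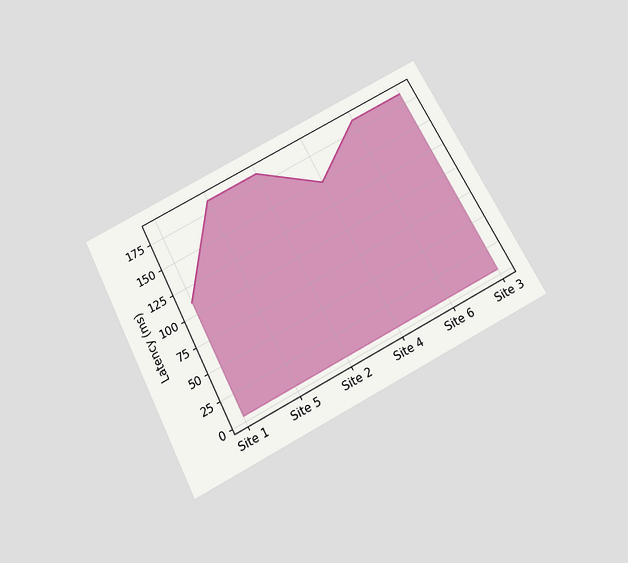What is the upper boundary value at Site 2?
The chart is tilted about 27° counter-clockwise and viewed slightly from below. At Site 2 the upper boundary is at 185ms.

185ms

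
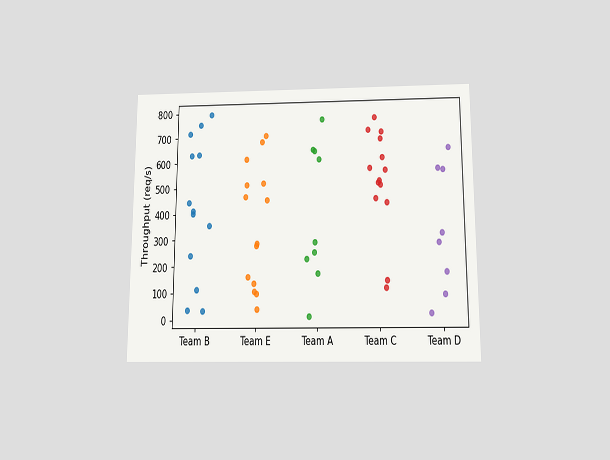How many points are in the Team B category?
The chart is viewed slightly from below. Counting the markers in the Team B column gives 13.

13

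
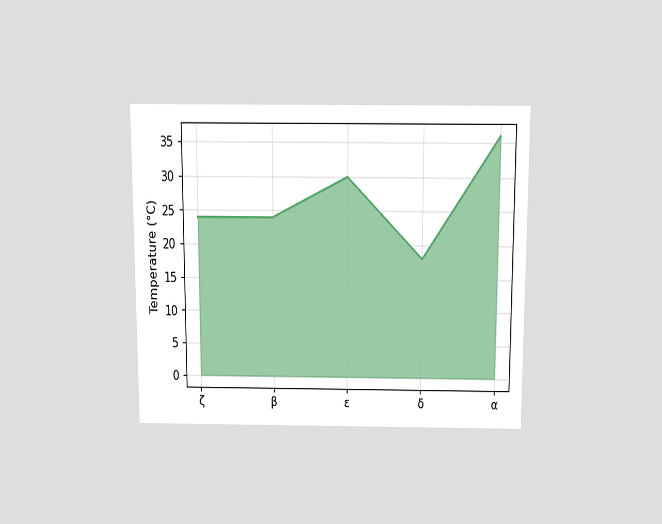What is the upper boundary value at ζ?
The chart is viewed slightly from above. At ζ the upper boundary is at 24°C.

24°C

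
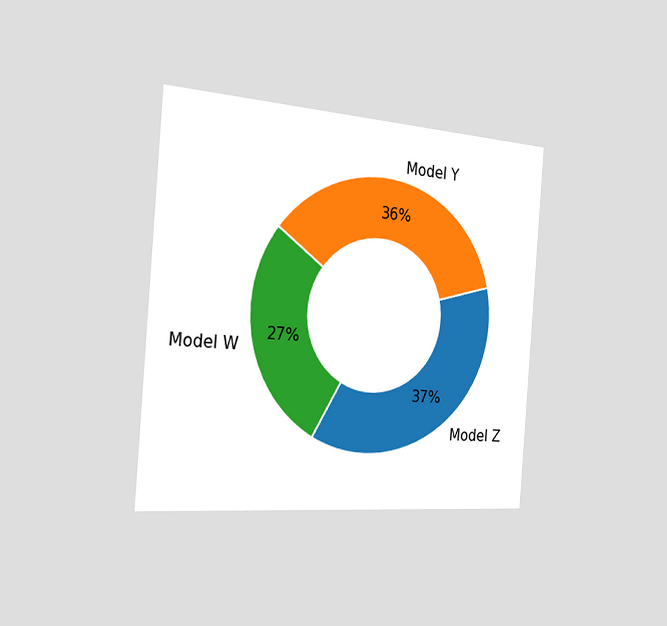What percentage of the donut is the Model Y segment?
36%

The chart is tilted about 4° clockwise and viewed slightly from the left. The Model Y segment takes up 36% of the ring.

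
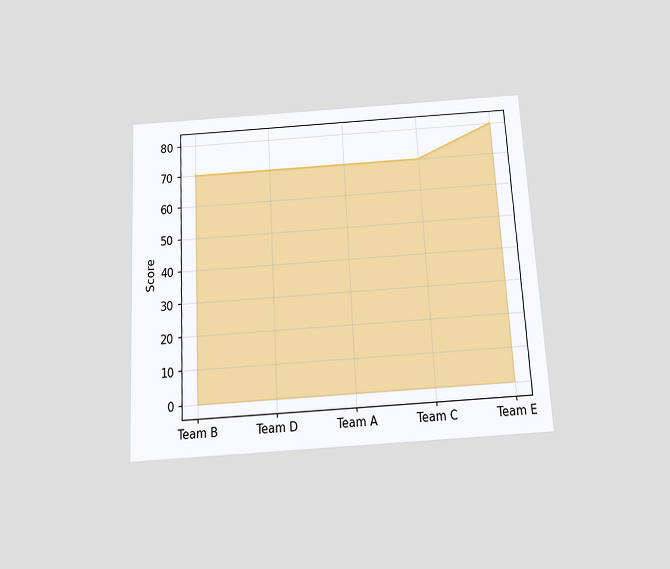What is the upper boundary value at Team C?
70

The chart is tilted about 3° counter-clockwise and viewed slightly from below. At Team C the upper boundary is at 70.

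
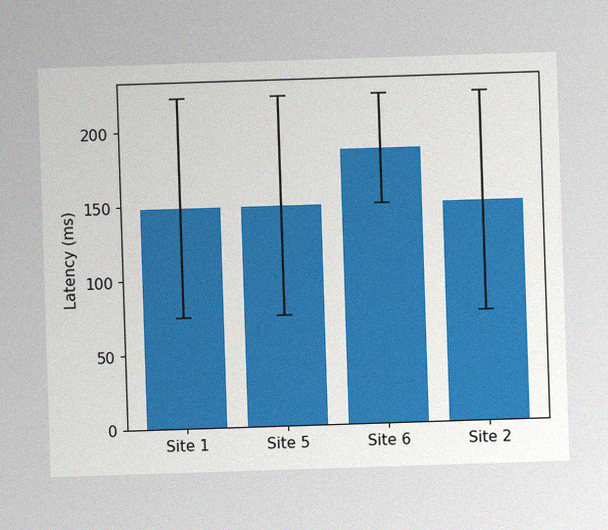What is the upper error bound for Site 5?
The image has some photo noise and uneven lighting. The Site 5 bar's upper whisker reaches 222ms.

222ms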